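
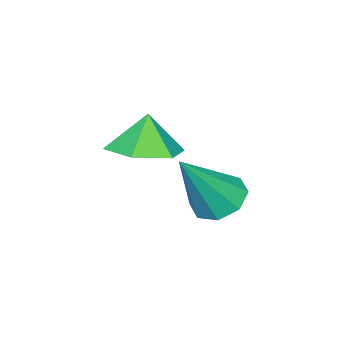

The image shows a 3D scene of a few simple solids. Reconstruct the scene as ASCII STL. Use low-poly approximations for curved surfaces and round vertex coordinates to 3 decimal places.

solid 
facet normal 0.272 0.080 -0.959
outer loop
vertex 0.324 -2.092 -0.185
vertex -0.572 -2.376 -0.463
vertex -0.379 -1.425 -0.329
endloop
endfacet
facet normal 0.339 0.526 0.780
outer loop
vertex 0.324 -2.092 -0.185
vertex -0.379 -1.425 -0.329
vertex -0.868 -2.464 0.583
endloop
endfacet
facet normal 0.271 0.080 -0.959
outer loop
vertex -0.379 -1.425 -0.329
vertex -0.572 -2.376 -0.463
vertex -1.275 -1.709 -0.606
endloop
endfacet
facet normal -0.404 0.703 0.585
outer loop
vertex -0.379 -1.425 -0.329
vertex -1.275 -1.709 -0.606
vertex -0.868 -2.464 0.583
endloop
endfacet
facet normal 0.271 0.080 -0.959
outer loop
vertex -1.275 -1.709 -0.606
vertex -0.572 -2.376 -0.463
vertex -1.468 -2.661 -0.74
endloop
endfacet
facet normal -0.910 0.129 0.394
outer loop
vertex -1.275 -1.709 -0.606
vertex -1.468 -2.661 -0.74
vertex -0.868 -2.464 0.583
endloop
endfacet
facet normal 0.271 0.080 -0.959
outer loop
vertex -1.468 -2.661 -0.74
vertex -0.572 -2.376 -0.463
vertex -0.765 -3.328 -0.597
endloop
endfacet
facet normal -0.673 -0.624 0.398
outer loop
vertex -1.468 -2.661 -0.74
vertex -0.765 -3.328 -0.597
vertex -0.868 -2.464 0.583
endloop
endfacet
facet normal 0.272 0.080 -0.959
outer loop
vertex -0.765 -3.328 -0.597
vertex -0.572 -2.376 -0.463
vertex 0.131 -3.044 -0.319
endloop
endfacet
facet normal 0.070 -0.802 0.593
outer loop
vertex -0.765 -3.328 -0.597
vertex 0.131 -3.044 -0.319
vertex -0.868 -2.464 0.583
endloop
endfacet
facet normal 0.272 0.080 -0.959
outer loop
vertex 0.131 -3.044 -0.319
vertex -0.572 -2.376 -0.463
vertex 0.324 -2.092 -0.185
endloop
endfacet
facet normal 0.577 -0.227 0.785
outer loop
vertex 0.131 -3.044 -0.319
vertex 0.324 -2.092 -0.185
vertex -0.868 -2.464 0.583
endloop
endfacet
facet normal -0.534 0.193 -0.823
outer loop
vertex -2.015 -1.227 -3.288
vertex -2.646 -1.625 -2.972
vertex -2.388 -0.857 -2.959
endloop
endfacet
facet normal 0.738 0.670 0.083
outer loop
vertex -2.015 -1.227 -3.288
vertex -2.388 -0.857 -2.959
vertex -1.514 -2.035 -1.228
endloop
endfacet
facet normal -0.534 0.193 -0.823
outer loop
vertex -2.388 -0.857 -2.959
vertex -2.646 -1.625 -2.972
vertex -2.912 -0.937 -2.638
endloop
endfacet
facet normal 0.172 0.853 0.493
outer loop
vertex -2.388 -0.857 -2.959
vertex -2.912 -0.937 -2.638
vertex -1.514 -2.035 -1.228
endloop
endfacet
facet normal -0.534 0.193 -0.823
outer loop
vertex -2.912 -0.937 -2.638
vertex -2.646 -1.625 -2.972
vertex -3.28 -1.419 -2.512
endloop
endfacet
facet normal -0.389 0.499 0.774
outer loop
vertex -2.912 -0.937 -2.638
vertex -3.28 -1.419 -2.512
vertex -1.514 -2.035 -1.228
endloop
endfacet
facet normal -0.534 0.194 -0.823
outer loop
vertex -3.28 -1.419 -2.512
vertex -2.646 -1.625 -2.972
vertex -3.277 -2.022 -2.656
endloop
endfacet
facet normal -0.619 -0.185 0.763
outer loop
vertex -3.28 -1.419 -2.512
vertex -3.277 -2.022 -2.656
vertex -1.514 -2.035 -1.228
endloop
endfacet
facet normal -0.534 0.194 -0.823
outer loop
vertex -3.277 -2.022 -2.656
vertex -2.646 -1.625 -2.972
vertex -2.904 -2.392 -2.985
endloop
endfacet
facet normal -0.382 -0.799 0.465
outer loop
vertex -3.277 -2.022 -2.656
vertex -2.904 -2.392 -2.985
vertex -1.514 -2.035 -1.228
endloop
endfacet
facet normal -0.535 0.194 -0.823
outer loop
vertex -2.904 -2.392 -2.985
vertex -2.646 -1.625 -2.972
vertex -2.38 -2.313 -3.307
endloop
endfacet
facet normal 0.182 -0.982 0.055
outer loop
vertex -2.904 -2.392 -2.985
vertex -2.38 -2.313 -3.307
vertex -1.514 -2.035 -1.228
endloop
endfacet
facet normal -0.534 0.194 -0.823
outer loop
vertex -2.38 -2.313 -3.307
vertex -2.646 -1.625 -2.972
vertex -2.012 -1.83 -3.432
endloop
endfacet
facet normal 0.746 -0.627 -0.227
outer loop
vertex -2.38 -2.313 -3.307
vertex -2.012 -1.83 -3.432
vertex -1.514 -2.035 -1.228
endloop
endfacet
facet normal -0.534 0.194 -0.823
outer loop
vertex -2.012 -1.83 -3.432
vertex -2.646 -1.625 -2.972
vertex -2.015 -1.227 -3.288
endloop
endfacet
facet normal 0.975 0.056 -0.215
outer loop
vertex -2.012 -1.83 -3.432
vertex -2.015 -1.227 -3.288
vertex -1.514 -2.035 -1.228
endloop
endfacet

endsolid


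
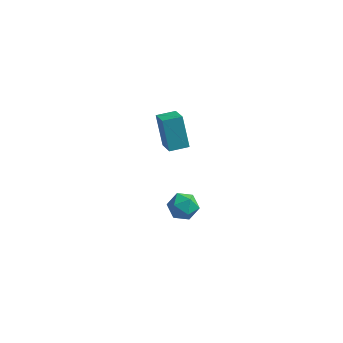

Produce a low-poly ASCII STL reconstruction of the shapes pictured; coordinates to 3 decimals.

solid 
facet normal -0.189 -0.092 0.978
outer loop
vertex 1.837 -1.303 -3.013
vertex 1.915 -2.222 -3.084
vertex 2.66 -1.708 -2.892
endloop
endfacet
facet normal 0.136 0.527 0.839
outer loop
vertex 1.837 -1.303 -3.013
vertex 2.66 -1.708 -2.892
vertex 2.598 -0.922 -3.376
endloop
endfacet
facet normal -0.267 0.889 0.372
outer loop
vertex 1.837 -1.303 -3.013
vertex 2.598 -0.922 -3.376
vertex 1.815 -0.951 -3.869
endloop
endfacet
facet normal -0.841 0.492 0.224
outer loop
vertex 1.837 -1.303 -3.013
vertex 1.815 -0.951 -3.869
vertex 1.393 -1.754 -3.688
endloop
endfacet
facet normal -0.794 -0.114 0.598
outer loop
vertex 1.837 -1.303 -3.013
vertex 1.393 -1.754 -3.688
vertex 1.915 -2.222 -3.084
endloop
endfacet
facet normal 0.760 0.383 0.525
outer loop
vertex 2.598 -0.922 -3.376
vertex 2.66 -1.708 -2.892
vertex 3.147 -1.606 -3.672
endloop
endfacet
facet normal 0.234 -0.619 0.750
outer loop
vertex 2.66 -1.708 -2.892
vertex 1.915 -2.222 -3.084
vertex 2.725 -2.409 -3.491
endloop
endfacet
facet normal -0.743 -0.655 0.135
outer loop
vertex 1.915 -2.222 -3.084
vertex 1.393 -1.754 -3.688
vertex 1.942 -2.438 -3.984
endloop
endfacet
facet normal -0.821 0.325 -0.470
outer loop
vertex 1.393 -1.754 -3.688
vertex 1.815 -0.951 -3.869
vertex 1.88 -1.652 -4.468
endloop
endfacet
facet normal 0.108 0.967 -0.229
outer loop
vertex 1.815 -0.951 -3.869
vertex 2.598 -0.922 -3.376
vertex 2.625 -1.138 -4.276
endloop
endfacet
facet normal 0.841 -0.492 -0.224
outer loop
vertex 2.703 -2.057 -4.347
vertex 3.147 -1.606 -3.672
vertex 2.725 -2.409 -3.491
endloop
endfacet
facet normal 0.267 -0.889 -0.372
outer loop
vertex 2.703 -2.057 -4.347
vertex 2.725 -2.409 -3.491
vertex 1.942 -2.438 -3.984
endloop
endfacet
facet normal -0.136 -0.527 -0.839
outer loop
vertex 2.703 -2.057 -4.347
vertex 1.942 -2.438 -3.984
vertex 1.88 -1.652 -4.468
endloop
endfacet
facet normal 0.189 0.092 -0.978
outer loop
vertex 2.703 -2.057 -4.347
vertex 1.88 -1.652 -4.468
vertex 2.625 -1.138 -4.276
endloop
endfacet
facet normal 0.794 0.114 -0.598
outer loop
vertex 2.703 -2.057 -4.347
vertex 2.625 -1.138 -4.276
vertex 3.147 -1.606 -3.672
endloop
endfacet
facet normal 0.821 -0.325 0.470
outer loop
vertex 2.725 -2.409 -3.491
vertex 3.147 -1.606 -3.672
vertex 2.66 -1.708 -2.892
endloop
endfacet
facet normal -0.108 -0.967 0.229
outer loop
vertex 1.942 -2.438 -3.984
vertex 2.725 -2.409 -3.491
vertex 1.915 -2.222 -3.084
endloop
endfacet
facet normal -0.760 -0.383 -0.525
outer loop
vertex 1.88 -1.652 -4.468
vertex 1.942 -2.438 -3.984
vertex 1.393 -1.754 -3.688
endloop
endfacet
facet normal -0.234 0.619 -0.750
outer loop
vertex 2.625 -1.138 -4.276
vertex 1.88 -1.652 -4.468
vertex 1.815 -0.951 -3.869
endloop
endfacet
facet normal 0.743 0.655 -0.135
outer loop
vertex 3.147 -1.606 -3.672
vertex 2.625 -1.138 -4.276
vertex 2.598 -0.922 -3.376
endloop
endfacet
facet normal -0.438 0.729 -0.526
outer loop
vertex 0.646 -1.075 3.397
vertex 1.55 -0.504 3.436
vertex 1.227 -1.885 1.791
endloop
endfacet
facet normal -0.845 -0.534 -0.037
outer loop
vertex 1.87 -2.956 2.564
vertex 0.646 -1.075 3.397
vertex 1.227 -1.885 1.791
endloop
endfacet
facet normal -0.439 0.729 -0.526
outer loop
vertex 1.227 -1.885 1.791
vertex 1.55 -0.504 3.436
vertex 2.131 -1.313 1.83
endloop
endfacet
facet normal 0.308 -0.428 -0.850
outer loop
vertex 2.131 -1.313 1.83
vertex 1.87 -2.956 2.564
vertex 1.227 -1.885 1.791
endloop
endfacet
facet normal -0.307 0.429 0.850
outer loop
vertex 0.646 -1.075 3.397
vertex 2.193 -1.575 4.209
vertex 1.55 -0.504 3.436
endloop
endfacet
facet normal -0.845 -0.533 -0.037
outer loop
vertex 1.289 -2.147 4.17
vertex 0.646 -1.075 3.397
vertex 1.87 -2.956 2.564
endloop
endfacet
facet normal -0.308 0.428 0.850
outer loop
vertex 1.289 -2.147 4.17
vertex 2.193 -1.575 4.209
vertex 0.646 -1.075 3.397
endloop
endfacet
facet normal 0.845 0.534 0.037
outer loop
vertex 1.55 -0.504 3.436
vertex 2.193 -1.575 4.209
vertex 2.131 -1.313 1.83
endloop
endfacet
facet normal 0.307 -0.428 -0.850
outer loop
vertex 2.774 -2.385 2.603
vertex 1.87 -2.956 2.564
vertex 2.131 -1.313 1.83
endloop
endfacet
facet normal 0.845 0.533 0.037
outer loop
vertex 2.131 -1.313 1.83
vertex 2.193 -1.575 4.209
vertex 2.774 -2.385 2.603
endloop
endfacet
facet normal 0.438 -0.729 0.526
outer loop
vertex 2.774 -2.385 2.603
vertex 1.289 -2.147 4.17
vertex 1.87 -2.956 2.564
endloop
endfacet
facet normal 0.438 -0.729 0.526
outer loop
vertex 2.193 -1.575 4.209
vertex 1.289 -2.147 4.17
vertex 2.774 -2.385 2.603
endloop
endfacet

endsolid


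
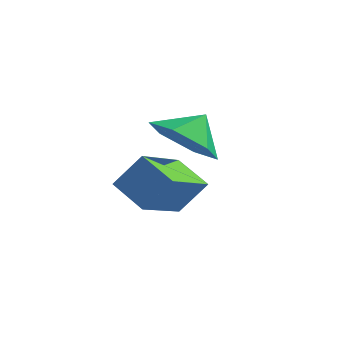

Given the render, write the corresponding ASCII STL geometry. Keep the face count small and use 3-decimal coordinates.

solid 
facet normal -0.526 -0.317 -0.789
outer loop
vertex -0.065 -2.155 -3.131
vertex 0.064 -0.297 -3.962
vertex 1.003 -2.488 -3.709
endloop
endfacet
facet normal -0.064 -0.911 0.407
outer loop
vertex 1.676 -2.083 -2.698
vertex -0.065 -2.155 -3.131
vertex 1.003 -2.488 -3.709
endloop
endfacet
facet normal -0.526 -0.317 -0.789
outer loop
vertex 1.003 -2.488 -3.709
vertex 0.064 -0.297 -3.962
vertex 1.132 -0.63 -4.54
endloop
endfacet
facet normal 0.848 -0.264 -0.459
outer loop
vertex 1.132 -0.63 -4.54
vertex 1.676 -2.083 -2.698
vertex 1.003 -2.488 -3.709
endloop
endfacet
facet normal -0.848 0.264 0.459
outer loop
vertex -0.065 -2.155 -3.131
vertex 0.737 0.108 -2.951
vertex 0.064 -0.297 -3.962
endloop
endfacet
facet normal -0.064 -0.911 0.407
outer loop
vertex 0.608 -1.75 -2.12
vertex -0.065 -2.155 -3.131
vertex 1.676 -2.083 -2.698
endloop
endfacet
facet normal -0.848 0.264 0.459
outer loop
vertex 0.608 -1.75 -2.12
vertex 0.737 0.108 -2.951
vertex -0.065 -2.155 -3.131
endloop
endfacet
facet normal 0.064 0.911 -0.407
outer loop
vertex 0.064 -0.297 -3.962
vertex 0.737 0.108 -2.951
vertex 1.132 -0.63 -4.54
endloop
endfacet
facet normal 0.848 -0.264 -0.459
outer loop
vertex 1.805 -0.225 -3.529
vertex 1.676 -2.083 -2.698
vertex 1.132 -0.63 -4.54
endloop
endfacet
facet normal 0.064 0.911 -0.407
outer loop
vertex 1.132 -0.63 -4.54
vertex 0.737 0.108 -2.951
vertex 1.805 -0.225 -3.529
endloop
endfacet
facet normal 0.526 0.317 0.789
outer loop
vertex 1.805 -0.225 -3.529
vertex 0.608 -1.75 -2.12
vertex 1.676 -2.083 -2.698
endloop
endfacet
facet normal 0.526 0.317 0.789
outer loop
vertex 0.737 0.108 -2.951
vertex 0.608 -1.75 -2.12
vertex 1.805 -0.225 -3.529
endloop
endfacet
facet normal -0.284 -0.651 -0.704
outer loop
vertex 3.234 -3.217 -0.807
vertex 2.299 -2.705 -0.903
vertex 3.133 -2.415 -1.508
endloop
endfacet
facet normal 0.905 0.338 0.256
outer loop
vertex 3.234 -3.217 -0.807
vertex 3.133 -2.415 -1.508
vertex 2.601 -2.015 -0.157
endloop
endfacet
facet normal -0.284 -0.651 -0.704
outer loop
vertex 3.133 -2.415 -1.508
vertex 2.299 -2.705 -0.903
vertex 2.198 -1.903 -1.604
endloop
endfacet
facet normal 0.485 0.872 -0.067
outer loop
vertex 3.133 -2.415 -1.508
vertex 2.198 -1.903 -1.604
vertex 2.601 -2.015 -0.157
endloop
endfacet
facet normal -0.285 -0.651 -0.704
outer loop
vertex 2.198 -1.903 -1.604
vertex 2.299 -2.705 -0.903
vertex 1.365 -2.193 -0.999
endloop
endfacet
facet normal -0.234 0.962 0.140
outer loop
vertex 2.198 -1.903 -1.604
vertex 1.365 -2.193 -0.999
vertex 2.601 -2.015 -0.157
endloop
endfacet
facet normal -0.285 -0.651 -0.704
outer loop
vertex 1.365 -2.193 -0.999
vertex 2.299 -2.705 -0.903
vertex 1.466 -2.995 -0.298
endloop
endfacet
facet normal -0.531 0.519 0.670
outer loop
vertex 1.365 -2.193 -0.999
vertex 1.466 -2.995 -0.298
vertex 2.601 -2.015 -0.157
endloop
endfacet
facet normal -0.284 -0.651 -0.704
outer loop
vertex 1.466 -2.995 -0.298
vertex 2.299 -2.705 -0.903
vertex 2.401 -3.507 -0.202
endloop
endfacet
facet normal -0.110 -0.015 0.994
outer loop
vertex 1.466 -2.995 -0.298
vertex 2.401 -3.507 -0.202
vertex 2.601 -2.015 -0.157
endloop
endfacet
facet normal -0.284 -0.651 -0.704
outer loop
vertex 2.401 -3.507 -0.202
vertex 2.299 -2.705 -0.903
vertex 3.234 -3.217 -0.807
endloop
endfacet
facet normal 0.608 -0.105 0.787
outer loop
vertex 2.401 -3.507 -0.202
vertex 3.234 -3.217 -0.807
vertex 2.601 -2.015 -0.157
endloop
endfacet

endsolid


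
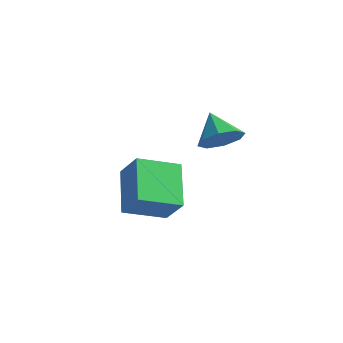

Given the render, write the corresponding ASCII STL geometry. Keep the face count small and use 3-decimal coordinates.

solid 
facet normal -0.569 0.597 0.565
outer loop
vertex -3.839 -2.438 -2.065
vertex -2.881 -0.942 -2.682
vertex -4.833 -2.281 -3.231
endloop
endfacet
facet normal -0.510 -0.795 0.328
outer loop
vertex -3.599 -3.578 -4.458
vertex -3.839 -2.438 -2.065
vertex -4.833 -2.281 -3.231
endloop
endfacet
facet normal -0.569 0.597 0.565
outer loop
vertex -4.833 -2.281 -3.231
vertex -2.881 -0.942 -2.682
vertex -3.875 -0.786 -3.847
endloop
endfacet
facet normal -0.646 0.102 -0.757
outer loop
vertex -3.875 -0.786 -3.847
vertex -3.599 -3.578 -4.458
vertex -4.833 -2.281 -3.231
endloop
endfacet
facet normal 0.646 -0.101 0.757
outer loop
vertex -3.839 -2.438 -2.065
vertex -1.647 -2.239 -3.909
vertex -2.881 -0.942 -2.682
endloop
endfacet
facet normal -0.509 -0.796 0.328
outer loop
vertex -2.605 -3.734 -3.293
vertex -3.839 -2.438 -2.065
vertex -3.599 -3.578 -4.458
endloop
endfacet
facet normal 0.646 -0.102 0.757
outer loop
vertex -2.605 -3.734 -3.293
vertex -1.647 -2.239 -3.909
vertex -3.839 -2.438 -2.065
endloop
endfacet
facet normal 0.510 0.795 -0.328
outer loop
vertex -2.881 -0.942 -2.682
vertex -1.647 -2.239 -3.909
vertex -3.875 -0.786 -3.847
endloop
endfacet
facet normal -0.646 0.102 -0.757
outer loop
vertex -2.641 -2.082 -5.075
vertex -3.599 -3.578 -4.458
vertex -3.875 -0.786 -3.847
endloop
endfacet
facet normal 0.510 0.796 -0.327
outer loop
vertex -3.875 -0.786 -3.847
vertex -1.647 -2.239 -3.909
vertex -2.641 -2.082 -5.075
endloop
endfacet
facet normal 0.569 -0.597 -0.565
outer loop
vertex -2.641 -2.082 -5.075
vertex -2.605 -3.734 -3.293
vertex -3.599 -3.578 -4.458
endloop
endfacet
facet normal 0.569 -0.597 -0.565
outer loop
vertex -1.647 -2.239 -3.909
vertex -2.605 -3.734 -3.293
vertex -2.641 -2.082 -5.075
endloop
endfacet
facet normal 0.693 -0.346 -0.633
outer loop
vertex 0.832 -2.203 0.987
vertex 0.195 -2.271 0.327
vertex 0.776 -1.614 0.604
endloop
endfacet
facet normal 0.253 0.544 0.800
outer loop
vertex 0.832 -2.203 0.987
vertex 0.776 -1.614 0.604
vertex -0.775 -1.789 1.213
endloop
endfacet
facet normal 0.692 -0.345 -0.634
outer loop
vertex 0.776 -1.614 0.604
vertex 0.195 -2.271 0.327
vertex 0.379 -1.411 0.06
endloop
endfacet
facet normal 0.025 0.942 0.334
outer loop
vertex 0.776 -1.614 0.604
vertex 0.379 -1.411 0.06
vertex -0.775 -1.789 1.213
endloop
endfacet
facet normal 0.693 -0.345 -0.633
outer loop
vertex 0.379 -1.411 0.06
vertex 0.195 -2.271 0.327
vertex -0.125 -1.711 -0.329
endloop
endfacet
facet normal -0.428 0.894 -0.135
outer loop
vertex 0.379 -1.411 0.06
vertex -0.125 -1.711 -0.329
vertex -0.775 -1.789 1.213
endloop
endfacet
facet normal 0.693 -0.345 -0.633
outer loop
vertex -0.125 -1.711 -0.329
vertex 0.195 -2.271 0.327
vertex -0.442 -2.34 -0.333
endloop
endfacet
facet normal -0.841 0.426 -0.333
outer loop
vertex -0.125 -1.711 -0.329
vertex -0.442 -2.34 -0.333
vertex -0.775 -1.789 1.213
endloop
endfacet
facet normal 0.693 -0.345 -0.633
outer loop
vertex -0.442 -2.34 -0.333
vertex 0.195 -2.271 0.327
vertex -0.386 -2.929 0.049
endloop
endfacet
facet normal -0.972 -0.185 -0.143
outer loop
vertex -0.442 -2.34 -0.333
vertex -0.386 -2.929 0.049
vertex -0.775 -1.789 1.213
endloop
endfacet
facet normal 0.693 -0.344 -0.633
outer loop
vertex -0.386 -2.929 0.049
vertex 0.195 -2.271 0.327
vertex 0.011 -3.132 0.594
endloop
endfacet
facet normal -0.744 -0.585 0.324
outer loop
vertex -0.386 -2.929 0.049
vertex 0.011 -3.132 0.594
vertex -0.775 -1.789 1.213
endloop
endfacet
facet normal 0.693 -0.345 -0.634
outer loop
vertex 0.011 -3.132 0.594
vertex 0.195 -2.271 0.327
vertex 0.515 -2.832 0.982
endloop
endfacet
facet normal -0.291 -0.536 0.793
outer loop
vertex 0.011 -3.132 0.594
vertex 0.515 -2.832 0.982
vertex -0.775 -1.789 1.213
endloop
endfacet
facet normal 0.693 -0.344 -0.633
outer loop
vertex 0.515 -2.832 0.982
vertex 0.195 -2.271 0.327
vertex 0.832 -2.203 0.987
endloop
endfacet
facet normal 0.121 -0.069 0.990
outer loop
vertex 0.515 -2.832 0.982
vertex 0.832 -2.203 0.987
vertex -0.775 -1.789 1.213
endloop
endfacet

endsolid


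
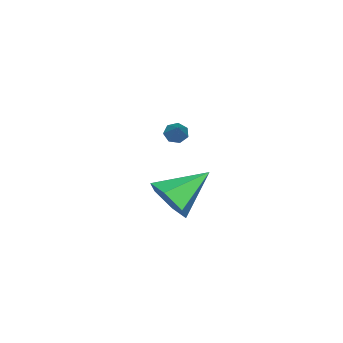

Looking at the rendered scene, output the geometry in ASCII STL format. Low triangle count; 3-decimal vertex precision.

solid 
facet normal -0.627 -0.411 -0.662
outer loop
vertex -1.522 -3.646 2.79
vertex -1.741 -3.945 3.183
vertex -1.885 -3.453 3.014
endloop
endfacet
facet normal 0.274 0.902 -0.334
outer loop
vertex -1.522 -3.646 2.79
vertex -1.885 -3.453 3.014
vertex -0.839 -3.355 4.137
endloop
endfacet
facet normal -0.626 -0.411 -0.663
outer loop
vertex -1.885 -3.453 3.014
vertex -1.741 -3.945 3.183
vertex -2.14 -3.631 3.365
endloop
endfacet
facet normal -0.329 0.917 0.226
outer loop
vertex -1.885 -3.453 3.014
vertex -2.14 -3.631 3.365
vertex -0.839 -3.355 4.137
endloop
endfacet
facet normal -0.625 -0.410 -0.664
outer loop
vertex -2.14 -3.631 3.365
vertex -1.741 -3.945 3.183
vertex -2.094 -4.046 3.578
endloop
endfacet
facet normal -0.532 0.339 0.776
outer loop
vertex -2.14 -3.631 3.365
vertex -2.094 -4.046 3.578
vertex -0.839 -3.355 4.137
endloop
endfacet
facet normal -0.625 -0.411 -0.664
outer loop
vertex -2.094 -4.046 3.578
vertex -1.741 -3.945 3.183
vertex -1.782 -4.385 3.494
endloop
endfacet
facet normal -0.185 -0.393 0.901
outer loop
vertex -2.094 -4.046 3.578
vertex -1.782 -4.385 3.494
vertex -0.839 -3.355 4.137
endloop
endfacet
facet normal -0.626 -0.410 -0.663
outer loop
vertex -1.782 -4.385 3.494
vertex -1.741 -3.945 3.183
vertex -1.439 -4.393 3.175
endloop
endfacet
facet normal 0.454 -0.732 0.507
outer loop
vertex -1.782 -4.385 3.494
vertex -1.439 -4.393 3.175
vertex -0.839 -3.355 4.137
endloop
endfacet
facet normal -0.626 -0.410 -0.663
outer loop
vertex -1.439 -4.393 3.175
vertex -1.741 -3.945 3.183
vertex -1.323 -4.064 2.862
endloop
endfacet
facet normal 0.901 -0.420 -0.108
outer loop
vertex -1.439 -4.393 3.175
vertex -1.323 -4.064 2.862
vertex -0.839 -3.355 4.137
endloop
endfacet
facet normal -0.626 -0.412 -0.662
outer loop
vertex -1.323 -4.064 2.862
vertex -1.741 -3.945 3.183
vertex -1.522 -3.646 2.79
endloop
endfacet
facet normal 0.820 0.307 -0.482
outer loop
vertex -1.323 -4.064 2.862
vertex -1.522 -3.646 2.79
vertex -0.839 -3.355 4.137
endloop
endfacet
facet normal 0.763 -0.437 -0.476
outer loop
vertex 4.497 -1.012 3.965
vertex 3.861 -1.19 3.11
vertex 4.429 -0.274 3.179
endloop
endfacet
facet normal 0.278 0.712 0.645
outer loop
vertex 4.497 -1.012 3.965
vertex 4.429 -0.274 3.179
vertex 2.259 -0.27 4.11
endloop
endfacet
facet normal 0.763 -0.437 -0.476
outer loop
vertex 4.429 -0.274 3.179
vertex 3.861 -1.19 3.11
vertex 3.793 -0.452 2.324
endloop
endfacet
facet normal -0.065 0.986 -0.157
outer loop
vertex 4.429 -0.274 3.179
vertex 3.793 -0.452 2.324
vertex 2.259 -0.27 4.11
endloop
endfacet
facet normal 0.763 -0.437 -0.476
outer loop
vertex 3.793 -0.452 2.324
vertex 3.861 -1.19 3.11
vertex 3.225 -1.368 2.255
endloop
endfacet
facet normal -0.654 0.451 -0.607
outer loop
vertex 3.793 -0.452 2.324
vertex 3.225 -1.368 2.255
vertex 2.259 -0.27 4.11
endloop
endfacet
facet normal 0.762 -0.438 -0.476
outer loop
vertex 3.225 -1.368 2.255
vertex 3.861 -1.19 3.11
vertex 3.292 -2.105 3.041
endloop
endfacet
facet normal -0.898 -0.356 -0.257
outer loop
vertex 3.225 -1.368 2.255
vertex 3.292 -2.105 3.041
vertex 2.259 -0.27 4.11
endloop
endfacet
facet normal 0.762 -0.438 -0.476
outer loop
vertex 3.292 -2.105 3.041
vertex 3.861 -1.19 3.11
vertex 3.928 -1.927 3.896
endloop
endfacet
facet normal -0.555 -0.629 0.544
outer loop
vertex 3.292 -2.105 3.041
vertex 3.928 -1.927 3.896
vertex 2.259 -0.27 4.11
endloop
endfacet
facet normal 0.762 -0.438 -0.476
outer loop
vertex 3.928 -1.927 3.896
vertex 3.861 -1.19 3.11
vertex 4.497 -1.012 3.965
endloop
endfacet
facet normal 0.033 -0.095 0.995
outer loop
vertex 3.928 -1.927 3.896
vertex 4.497 -1.012 3.965
vertex 2.259 -0.27 4.11
endloop
endfacet

endsolid


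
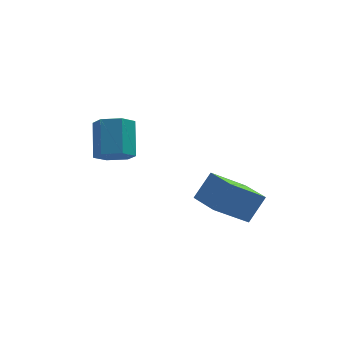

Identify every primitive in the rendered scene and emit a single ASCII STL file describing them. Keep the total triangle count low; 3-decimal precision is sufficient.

solid 
facet normal -0.101 -0.730 -0.676
outer loop
vertex -3.109 1.706 -1.134
vertex -3.758 1.285 -0.582
vertex -4.028 1.923 -1.231
endloop
endfacet
facet normal 0.229 0.644 -0.730
outer loop
vertex -3.109 1.706 -1.134
vertex -4.028 1.923 -1.231
vertex -2.914 3.115 0.17
endloop
endfacet
facet normal 0.230 0.643 -0.730
outer loop
vertex -2.914 3.115 0.17
vertex -4.028 1.923 -1.231
vertex -3.833 3.333 0.072
endloop
endfacet
facet normal 0.101 0.731 0.675
outer loop
vertex -2.914 3.115 0.17
vertex -3.833 3.333 0.072
vertex -3.562 2.695 0.722
endloop
endfacet
facet normal -0.102 -0.730 -0.675
outer loop
vertex -4.028 1.923 -1.231
vertex -3.758 1.285 -0.582
vertex -4.677 1.503 -0.679
endloop
endfacet
facet normal -0.723 0.520 -0.455
outer loop
vertex -4.028 1.923 -1.231
vertex -4.677 1.503 -0.679
vertex -3.833 3.333 0.072
endloop
endfacet
facet normal -0.723 0.520 -0.455
outer loop
vertex -3.833 3.333 0.072
vertex -4.677 1.503 -0.679
vertex -4.482 2.913 0.624
endloop
endfacet
facet normal 0.101 0.731 0.675
outer loop
vertex -3.833 3.333 0.072
vertex -4.482 2.913 0.624
vertex -3.562 2.695 0.722
endloop
endfacet
facet normal -0.102 -0.730 -0.675
outer loop
vertex -4.677 1.503 -0.679
vertex -3.758 1.285 -0.582
vertex -4.406 0.865 -0.03
endloop
endfacet
facet normal -0.953 -0.124 0.276
outer loop
vertex -4.677 1.503 -0.679
vertex -4.406 0.865 -0.03
vertex -4.482 2.913 0.624
endloop
endfacet
facet normal -0.953 -0.124 0.276
outer loop
vertex -4.482 2.913 0.624
vertex -4.406 0.865 -0.03
vertex -4.211 2.274 1.274
endloop
endfacet
facet normal 0.101 0.730 0.676
outer loop
vertex -4.482 2.913 0.624
vertex -4.211 2.274 1.274
vertex -3.562 2.695 0.722
endloop
endfacet
facet normal -0.101 -0.731 -0.675
outer loop
vertex -4.406 0.865 -0.03
vertex -3.758 1.285 -0.582
vertex -3.487 0.647 0.068
endloop
endfacet
facet normal -0.230 -0.644 0.730
outer loop
vertex -4.406 0.865 -0.03
vertex -3.487 0.647 0.068
vertex -4.211 2.274 1.274
endloop
endfacet
facet normal -0.229 -0.643 0.730
outer loop
vertex -4.211 2.274 1.274
vertex -3.487 0.647 0.068
vertex -3.292 2.057 1.371
endloop
endfacet
facet normal 0.101 0.730 0.676
outer loop
vertex -4.211 2.274 1.274
vertex -3.292 2.057 1.371
vertex -3.562 2.695 0.722
endloop
endfacet
facet normal -0.101 -0.731 -0.675
outer loop
vertex -3.487 0.647 0.068
vertex -3.758 1.285 -0.582
vertex -2.838 1.067 -0.484
endloop
endfacet
facet normal 0.723 -0.520 0.455
outer loop
vertex -3.487 0.647 0.068
vertex -2.838 1.067 -0.484
vertex -3.292 2.057 1.371
endloop
endfacet
facet normal 0.723 -0.520 0.455
outer loop
vertex -3.292 2.057 1.371
vertex -2.838 1.067 -0.484
vertex -2.643 2.477 0.819
endloop
endfacet
facet normal 0.102 0.730 0.675
outer loop
vertex -3.292 2.057 1.371
vertex -2.643 2.477 0.819
vertex -3.562 2.695 0.722
endloop
endfacet
facet normal -0.101 -0.730 -0.676
outer loop
vertex -2.838 1.067 -0.484
vertex -3.758 1.285 -0.582
vertex -3.109 1.706 -1.134
endloop
endfacet
facet normal 0.953 0.123 -0.276
outer loop
vertex -2.838 1.067 -0.484
vertex -3.109 1.706 -1.134
vertex -2.643 2.477 0.819
endloop
endfacet
facet normal 0.953 0.124 -0.276
outer loop
vertex -2.643 2.477 0.819
vertex -3.109 1.706 -1.134
vertex -2.914 3.115 0.17
endloop
endfacet
facet normal 0.102 0.730 0.675
outer loop
vertex -2.643 2.477 0.819
vertex -2.914 3.115 0.17
vertex -3.562 2.695 0.722
endloop
endfacet
facet normal -0.747 -0.202 0.633
outer loop
vertex 0.466 -3.423 0.514
vertex -0.103 -2.009 0.294
vertex -0.358 -3.93 -0.62
endloop
endfacet
facet normal 0.369 -0.918 0.142
outer loop
vertex 1.263 -3.491 -1.994
vertex 0.466 -3.423 0.514
vertex -0.358 -3.93 -0.62
endloop
endfacet
facet normal -0.747 -0.202 0.633
outer loop
vertex -0.358 -3.93 -0.62
vertex -0.103 -2.009 0.294
vertex -0.927 -2.515 -0.839
endloop
endfacet
facet normal -0.553 -0.340 -0.761
outer loop
vertex -0.927 -2.515 -0.839
vertex 1.263 -3.491 -1.994
vertex -0.358 -3.93 -0.62
endloop
endfacet
facet normal 0.553 0.341 0.761
outer loop
vertex 0.466 -3.423 0.514
vertex 1.518 -1.57 -1.08
vertex -0.103 -2.009 0.294
endloop
endfacet
facet normal 0.369 -0.919 0.142
outer loop
vertex 2.087 -2.985 -0.861
vertex 0.466 -3.423 0.514
vertex 1.263 -3.491 -1.994
endloop
endfacet
facet normal 0.553 0.340 0.760
outer loop
vertex 2.087 -2.985 -0.861
vertex 1.518 -1.57 -1.08
vertex 0.466 -3.423 0.514
endloop
endfacet
facet normal -0.369 0.919 -0.142
outer loop
vertex -0.103 -2.009 0.294
vertex 1.518 -1.57 -1.08
vertex -0.927 -2.515 -0.839
endloop
endfacet
facet normal -0.553 -0.341 -0.760
outer loop
vertex 0.694 -2.077 -2.214
vertex 1.263 -3.491 -1.994
vertex -0.927 -2.515 -0.839
endloop
endfacet
facet normal -0.369 0.918 -0.142
outer loop
vertex -0.927 -2.515 -0.839
vertex 1.518 -1.57 -1.08
vertex 0.694 -2.077 -2.214
endloop
endfacet
facet normal 0.747 0.202 -0.633
outer loop
vertex 0.694 -2.077 -2.214
vertex 2.087 -2.985 -0.861
vertex 1.263 -3.491 -1.994
endloop
endfacet
facet normal 0.747 0.202 -0.633
outer loop
vertex 1.518 -1.57 -1.08
vertex 2.087 -2.985 -0.861
vertex 0.694 -2.077 -2.214
endloop
endfacet

endsolid


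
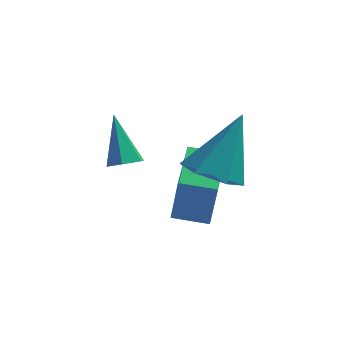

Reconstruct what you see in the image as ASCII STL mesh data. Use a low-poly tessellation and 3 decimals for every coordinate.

solid 
facet normal 0.291 -0.524 -0.801
outer loop
vertex -1.667 0.816 -0.33
vertex -2.118 0.503 -0.289
vertex -2.128 0.961 -0.592
endloop
endfacet
facet normal 0.363 0.923 -0.129
outer loop
vertex -1.667 0.816 -0.33
vertex -2.128 0.961 -0.592
vertex -2.602 1.377 1.049
endloop
endfacet
facet normal 0.289 -0.524 -0.801
outer loop
vertex -2.128 0.961 -0.592
vertex -2.118 0.503 -0.289
vertex -2.579 0.649 -0.551
endloop
endfacet
facet normal -0.554 0.755 -0.351
outer loop
vertex -2.128 0.961 -0.592
vertex -2.579 0.649 -0.551
vertex -2.602 1.377 1.049
endloop
endfacet
facet normal 0.290 -0.522 -0.802
outer loop
vertex -2.579 0.649 -0.551
vertex -2.118 0.503 -0.289
vertex -2.568 0.19 -0.248
endloop
endfacet
facet normal -1.000 -0.026 -0.003
outer loop
vertex -2.579 0.649 -0.551
vertex -2.568 0.19 -0.248
vertex -2.602 1.377 1.049
endloop
endfacet
facet normal 0.291 -0.523 -0.801
outer loop
vertex -2.568 0.19 -0.248
vertex -2.118 0.503 -0.289
vertex -2.107 0.044 0.015
endloop
endfacet
facet normal -0.525 -0.635 0.567
outer loop
vertex -2.568 0.19 -0.248
vertex -2.107 0.044 0.015
vertex -2.602 1.377 1.049
endloop
endfacet
facet normal 0.289 -0.524 -0.801
outer loop
vertex -2.107 0.044 0.015
vertex -2.118 0.503 -0.289
vertex -1.657 0.357 -0.027
endloop
endfacet
facet normal 0.398 -0.466 0.791
outer loop
vertex -2.107 0.044 0.015
vertex -1.657 0.357 -0.027
vertex -2.602 1.377 1.049
endloop
endfacet
facet normal 0.290 -0.523 -0.802
outer loop
vertex -1.657 0.357 -0.027
vertex -2.118 0.503 -0.289
vertex -1.667 0.816 -0.33
endloop
endfacet
facet normal 0.841 0.311 0.443
outer loop
vertex -1.657 0.357 -0.027
vertex -1.667 0.816 -0.33
vertex -2.602 1.377 1.049
endloop
endfacet
facet normal -0.989 -0.037 0.142
outer loop
vertex -0.518 -0.347 -0.263
vertex -0.531 1.26 0.062
vertex -0.778 0.0 -1.99
endloop
endfacet
facet normal 0.008 -0.980 -0.198
outer loop
vertex 0.291 0.04 -2.142
vertex -0.518 -0.347 -0.263
vertex -0.778 0.0 -1.99
endloop
endfacet
facet normal -0.989 -0.037 0.142
outer loop
vertex -0.778 0.0 -1.99
vertex -0.531 1.26 0.062
vertex -0.791 1.608 -1.664
endloop
endfacet
facet normal -0.145 0.195 -0.970
outer loop
vertex -0.791 1.608 -1.664
vertex 0.291 0.04 -2.142
vertex -0.778 0.0 -1.99
endloop
endfacet
facet normal 0.145 -0.195 0.970
outer loop
vertex -0.518 -0.347 -0.263
vertex 0.538 1.3 -0.09
vertex -0.531 1.26 0.062
endloop
endfacet
facet normal 0.007 -0.980 -0.199
outer loop
vertex 0.551 -0.308 -0.416
vertex -0.518 -0.347 -0.263
vertex 0.291 0.04 -2.142
endloop
endfacet
facet normal 0.146 -0.195 0.970
outer loop
vertex 0.551 -0.308 -0.416
vertex 0.538 1.3 -0.09
vertex -0.518 -0.347 -0.263
endloop
endfacet
facet normal -0.008 0.980 0.199
outer loop
vertex -0.531 1.26 0.062
vertex 0.538 1.3 -0.09
vertex -0.791 1.608 -1.664
endloop
endfacet
facet normal -0.146 0.195 -0.970
outer loop
vertex 0.278 1.647 -1.817
vertex 0.291 0.04 -2.142
vertex -0.791 1.608 -1.664
endloop
endfacet
facet normal -0.007 0.980 0.198
outer loop
vertex -0.791 1.608 -1.664
vertex 0.538 1.3 -0.09
vertex 0.278 1.647 -1.817
endloop
endfacet
facet normal 0.989 0.037 -0.142
outer loop
vertex 0.278 1.647 -1.817
vertex 0.551 -0.308 -0.416
vertex 0.291 0.04 -2.142
endloop
endfacet
facet normal 0.989 0.037 -0.142
outer loop
vertex 0.538 1.3 -0.09
vertex 0.551 -0.308 -0.416
vertex 0.278 1.647 -1.817
endloop
endfacet
facet normal -0.305 -0.467 -0.830
outer loop
vertex 0.968 -1.571 0.804
vertex 0.467 -0.845 0.58
vertex 1.33 -0.907 0.298
endloop
endfacet
facet normal 0.917 -0.306 0.255
outer loop
vertex 0.968 -1.571 0.804
vertex 1.33 -0.907 0.298
vertex 1.113 0.145 2.34
endloop
endfacet
facet normal -0.305 -0.467 -0.830
outer loop
vertex 1.33 -0.907 0.298
vertex 0.467 -0.845 0.58
vertex 0.829 -0.181 0.074
endloop
endfacet
facet normal 0.835 0.521 -0.180
outer loop
vertex 1.33 -0.907 0.298
vertex 0.829 -0.181 0.074
vertex 1.113 0.145 2.34
endloop
endfacet
facet normal -0.305 -0.467 -0.830
outer loop
vertex 0.829 -0.181 0.074
vertex 0.467 -0.845 0.58
vertex -0.034 -0.119 0.356
endloop
endfacet
facet normal 0.024 0.989 -0.145
outer loop
vertex 0.829 -0.181 0.074
vertex -0.034 -0.119 0.356
vertex 1.113 0.145 2.34
endloop
endfacet
facet normal -0.305 -0.467 -0.830
outer loop
vertex -0.034 -0.119 0.356
vertex 0.467 -0.845 0.58
vertex -0.396 -0.783 0.862
endloop
endfacet
facet normal -0.705 0.631 0.324
outer loop
vertex -0.034 -0.119 0.356
vertex -0.396 -0.783 0.862
vertex 1.113 0.145 2.34
endloop
endfacet
facet normal -0.305 -0.467 -0.830
outer loop
vertex -0.396 -0.783 0.862
vertex 0.467 -0.845 0.58
vertex 0.105 -1.509 1.086
endloop
endfacet
facet normal -0.622 -0.196 0.758
outer loop
vertex -0.396 -0.783 0.862
vertex 0.105 -1.509 1.086
vertex 1.113 0.145 2.34
endloop
endfacet
facet normal -0.305 -0.467 -0.830
outer loop
vertex 0.105 -1.509 1.086
vertex 0.467 -0.845 0.58
vertex 0.968 -1.571 0.804
endloop
endfacet
facet normal 0.189 -0.664 0.724
outer loop
vertex 0.105 -1.509 1.086
vertex 0.968 -1.571 0.804
vertex 1.113 0.145 2.34
endloop
endfacet

endsolid


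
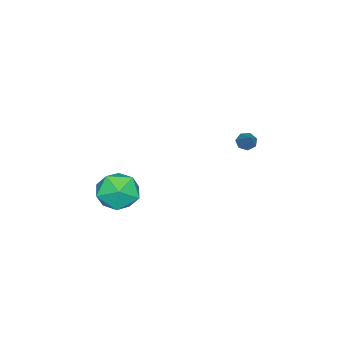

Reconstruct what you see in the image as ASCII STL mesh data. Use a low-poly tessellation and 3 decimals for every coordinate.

solid 
facet normal -0.634 -0.419 -0.651
outer loop
vertex -3.092 0.881 2.308
vertex -3.369 0.663 2.718
vertex -3.441 1.142 2.48
endloop
endfacet
facet normal 0.370 0.803 -0.467
outer loop
vertex -3.092 0.881 2.308
vertex -3.441 1.142 2.48
vertex -2.251 1.397 3.862
endloop
endfacet
facet normal -0.635 -0.418 -0.650
outer loop
vertex -3.441 1.142 2.48
vertex -3.369 0.663 2.718
vertex -3.735 1.043 2.831
endloop
endfacet
facet normal -0.265 0.963 0.050
outer loop
vertex -3.441 1.142 2.48
vertex -3.735 1.043 2.831
vertex -2.251 1.397 3.862
endloop
endfacet
facet normal -0.635 -0.419 -0.649
outer loop
vertex -3.735 1.043 2.831
vertex -3.369 0.663 2.718
vertex -3.753 0.658 3.097
endloop
endfacet
facet normal -0.574 0.483 0.661
outer loop
vertex -3.735 1.043 2.831
vertex -3.753 0.658 3.097
vertex -2.251 1.397 3.862
endloop
endfacet
facet normal -0.636 -0.417 -0.650
outer loop
vertex -3.753 0.658 3.097
vertex -3.369 0.663 2.718
vertex -3.482 0.276 3.077
endloop
endfacet
facet normal -0.324 -0.277 0.904
outer loop
vertex -3.753 0.658 3.097
vertex -3.482 0.276 3.077
vertex -2.251 1.397 3.862
endloop
endfacet
facet normal -0.635 -0.418 -0.650
outer loop
vertex -3.482 0.276 3.077
vertex -3.369 0.663 2.718
vertex -3.126 0.186 2.787
endloop
endfacet
facet normal 0.298 -0.745 0.597
outer loop
vertex -3.482 0.276 3.077
vertex -3.126 0.186 2.787
vertex -2.251 1.397 3.862
endloop
endfacet
facet normal -0.635 -0.418 -0.650
outer loop
vertex -3.126 0.186 2.787
vertex -3.369 0.663 2.718
vertex -2.952 0.455 2.444
endloop
endfacet
facet normal 0.822 -0.569 -0.029
outer loop
vertex -3.126 0.186 2.787
vertex -2.952 0.455 2.444
vertex -2.251 1.397 3.862
endloop
endfacet
facet normal -0.635 -0.416 -0.651
outer loop
vertex -2.952 0.455 2.444
vertex -3.369 0.663 2.718
vertex -3.092 0.881 2.308
endloop
endfacet
facet normal 0.856 0.121 -0.503
outer loop
vertex -2.952 0.455 2.444
vertex -3.092 0.881 2.308
vertex -2.251 1.397 3.862
endloop
endfacet
facet normal -0.378 -0.125 0.918
outer loop
vertex 2.76 -2.122 2.863
vertex 2.25 -3.183 2.509
vertex 3.387 -3.174 2.978
endloop
endfacet
facet normal 0.234 0.242 0.942
outer loop
vertex 2.76 -2.122 2.863
vertex 3.387 -3.174 2.978
vertex 3.956 -2.16 2.576
endloop
endfacet
facet normal 0.156 0.827 0.541
outer loop
vertex 2.76 -2.122 2.863
vertex 3.956 -2.16 2.576
vertex 3.17 -1.542 1.858
endloop
endfacet
facet normal -0.504 0.821 0.268
outer loop
vertex 2.76 -2.122 2.863
vertex 3.17 -1.542 1.858
vertex 2.116 -2.175 1.817
endloop
endfacet
facet normal -0.833 0.233 0.501
outer loop
vertex 2.76 -2.122 2.863
vertex 2.116 -2.175 1.817
vertex 2.25 -3.183 2.509
endloop
endfacet
facet normal 0.745 -0.161 0.647
outer loop
vertex 3.956 -2.16 2.576
vertex 3.387 -3.174 2.978
vertex 4.184 -3.245 2.043
endloop
endfacet
facet normal -0.245 -0.755 0.609
outer loop
vertex 3.387 -3.174 2.978
vertex 2.25 -3.183 2.509
vertex 3.13 -3.878 2.002
endloop
endfacet
facet normal -0.982 -0.175 -0.064
outer loop
vertex 2.25 -3.183 2.509
vertex 2.116 -2.175 1.817
vertex 2.344 -3.26 1.284
endloop
endfacet
facet normal -0.449 0.777 -0.442
outer loop
vertex 2.116 -2.175 1.817
vertex 3.17 -1.542 1.858
vertex 2.913 -2.246 0.882
endloop
endfacet
facet normal 0.619 0.785 -0.002
outer loop
vertex 3.17 -1.542 1.858
vertex 3.956 -2.16 2.576
vertex 4.05 -2.237 1.351
endloop
endfacet
facet normal 0.504 -0.821 -0.268
outer loop
vertex 3.54 -3.298 0.997
vertex 4.184 -3.245 2.043
vertex 3.13 -3.878 2.002
endloop
endfacet
facet normal -0.156 -0.827 -0.541
outer loop
vertex 3.54 -3.298 0.997
vertex 3.13 -3.878 2.002
vertex 2.344 -3.26 1.284
endloop
endfacet
facet normal -0.234 -0.242 -0.942
outer loop
vertex 3.54 -3.298 0.997
vertex 2.344 -3.26 1.284
vertex 2.913 -2.246 0.882
endloop
endfacet
facet normal 0.378 0.125 -0.918
outer loop
vertex 3.54 -3.298 0.997
vertex 2.913 -2.246 0.882
vertex 4.05 -2.237 1.351
endloop
endfacet
facet normal 0.833 -0.233 -0.501
outer loop
vertex 3.54 -3.298 0.997
vertex 4.05 -2.237 1.351
vertex 4.184 -3.245 2.043
endloop
endfacet
facet normal 0.449 -0.777 0.442
outer loop
vertex 3.13 -3.878 2.002
vertex 4.184 -3.245 2.043
vertex 3.387 -3.174 2.978
endloop
endfacet
facet normal -0.619 -0.785 0.002
outer loop
vertex 2.344 -3.26 1.284
vertex 3.13 -3.878 2.002
vertex 2.25 -3.183 2.509
endloop
endfacet
facet normal -0.745 0.161 -0.647
outer loop
vertex 2.913 -2.246 0.882
vertex 2.344 -3.26 1.284
vertex 2.116 -2.175 1.817
endloop
endfacet
facet normal 0.245 0.755 -0.609
outer loop
vertex 4.05 -2.237 1.351
vertex 2.913 -2.246 0.882
vertex 3.17 -1.542 1.858
endloop
endfacet
facet normal 0.982 0.175 0.064
outer loop
vertex 4.184 -3.245 2.043
vertex 4.05 -2.237 1.351
vertex 3.956 -2.16 2.576
endloop
endfacet

endsolid


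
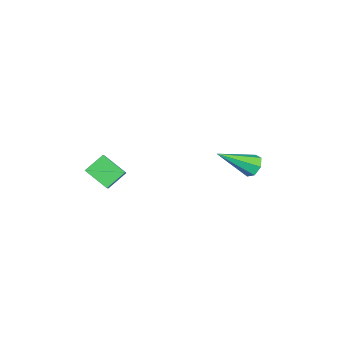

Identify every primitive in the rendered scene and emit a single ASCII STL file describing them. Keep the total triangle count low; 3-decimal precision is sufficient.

solid 
facet normal -0.254 0.785 -0.565
outer loop
vertex -1.048 4.551 -3.268
vertex -1.663 4.463 -3.114
vertex -1.224 4.82 -2.815
endloop
endfacet
facet normal 0.948 0.161 0.273
outer loop
vertex -1.048 4.551 -3.268
vertex -1.224 4.82 -2.815
vertex -1.137 2.837 -1.946
endloop
endfacet
facet normal -0.253 0.785 -0.565
outer loop
vertex -1.224 4.82 -2.815
vertex -1.663 4.463 -3.114
vertex -1.731 4.82 -2.588
endloop
endfacet
facet normal 0.377 0.386 0.842
outer loop
vertex -1.224 4.82 -2.815
vertex -1.731 4.82 -2.588
vertex -1.137 2.837 -1.946
endloop
endfacet
facet normal -0.254 0.785 -0.565
outer loop
vertex -1.731 4.82 -2.588
vertex -1.663 4.463 -3.114
vertex -2.186 4.551 -2.757
endloop
endfacet
facet normal -0.426 0.161 0.890
outer loop
vertex -1.731 4.82 -2.588
vertex -2.186 4.551 -2.757
vertex -1.137 2.837 -1.946
endloop
endfacet
facet normal -0.254 0.785 -0.565
outer loop
vertex -2.186 4.551 -2.757
vertex -1.663 4.463 -3.114
vertex -2.247 4.215 -3.196
endloop
endfacet
facet normal -0.858 -0.344 0.382
outer loop
vertex -2.186 4.551 -2.757
vertex -2.247 4.215 -3.196
vertex -1.137 2.837 -1.946
endloop
endfacet
facet normal -0.254 0.785 -0.565
outer loop
vertex -2.247 4.215 -3.196
vertex -1.663 4.463 -3.114
vertex -1.868 4.066 -3.573
endloop
endfacet
facet normal -0.592 -0.748 -0.299
outer loop
vertex -2.247 4.215 -3.196
vertex -1.868 4.066 -3.573
vertex -1.137 2.837 -1.946
endloop
endfacet
facet normal -0.254 0.785 -0.565
outer loop
vertex -1.868 4.066 -3.573
vertex -1.663 4.463 -3.114
vertex -1.334 4.216 -3.605
endloop
endfacet
facet normal 0.172 -0.748 -0.642
outer loop
vertex -1.868 4.066 -3.573
vertex -1.334 4.216 -3.605
vertex -1.137 2.837 -1.946
endloop
endfacet
facet normal -0.254 0.785 -0.565
outer loop
vertex -1.334 4.216 -3.605
vertex -1.663 4.463 -3.114
vertex -1.048 4.551 -3.268
endloop
endfacet
facet normal 0.856 -0.342 -0.386
outer loop
vertex -1.334 4.216 -3.605
vertex -1.048 4.551 -3.268
vertex -1.137 2.837 -1.946
endloop
endfacet
facet normal -0.762 -0.037 -0.647
outer loop
vertex 3.381 -2.451 0.186
vertex 2.829 -1.735 0.795
vertex 3.898 -1.487 -0.479
endloop
endfacet
facet normal 0.506 -0.657 -0.559
outer loop
vertex 4.751 -1.445 0.245
vertex 3.381 -2.451 0.186
vertex 3.898 -1.487 -0.479
endloop
endfacet
facet normal -0.762 -0.037 -0.647
outer loop
vertex 3.898 -1.487 -0.479
vertex 2.829 -1.735 0.795
vertex 3.346 -0.771 0.13
endloop
endfacet
facet normal 0.404 0.753 -0.519
outer loop
vertex 3.346 -0.771 0.13
vertex 4.751 -1.445 0.245
vertex 3.898 -1.487 -0.479
endloop
endfacet
facet normal -0.404 -0.753 0.519
outer loop
vertex 3.381 -2.451 0.186
vertex 3.682 -1.693 1.519
vertex 2.829 -1.735 0.795
endloop
endfacet
facet normal 0.506 -0.657 -0.559
outer loop
vertex 4.234 -2.409 0.91
vertex 3.381 -2.451 0.186
vertex 4.751 -1.445 0.245
endloop
endfacet
facet normal -0.404 -0.753 0.519
outer loop
vertex 4.234 -2.409 0.91
vertex 3.682 -1.693 1.519
vertex 3.381 -2.451 0.186
endloop
endfacet
facet normal -0.506 0.657 0.559
outer loop
vertex 2.829 -1.735 0.795
vertex 3.682 -1.693 1.519
vertex 3.346 -0.771 0.13
endloop
endfacet
facet normal 0.404 0.753 -0.519
outer loop
vertex 4.199 -0.729 0.854
vertex 4.751 -1.445 0.245
vertex 3.346 -0.771 0.13
endloop
endfacet
facet normal -0.506 0.657 0.559
outer loop
vertex 3.346 -0.771 0.13
vertex 3.682 -1.693 1.519
vertex 4.199 -0.729 0.854
endloop
endfacet
facet normal 0.762 0.037 0.647
outer loop
vertex 4.199 -0.729 0.854
vertex 4.234 -2.409 0.91
vertex 4.751 -1.445 0.245
endloop
endfacet
facet normal 0.762 0.037 0.647
outer loop
vertex 3.682 -1.693 1.519
vertex 4.234 -2.409 0.91
vertex 4.199 -0.729 0.854
endloop
endfacet

endsolid


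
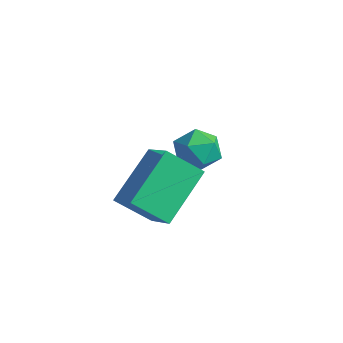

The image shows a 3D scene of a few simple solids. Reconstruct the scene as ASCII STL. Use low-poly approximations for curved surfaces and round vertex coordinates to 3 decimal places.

solid 
facet normal -0.576 -0.527 0.625
outer loop
vertex -1.792 -0.867 3.038
vertex -2.043 0.517 3.974
vertex -2.66 -0.623 2.444
endloop
endfacet
facet normal 0.149 -0.819 -0.554
outer loop
vertex -1.997 -0.017 1.726
vertex -1.792 -0.867 3.038
vertex -2.66 -0.623 2.444
endloop
endfacet
facet normal -0.576 -0.527 0.625
outer loop
vertex -2.66 -0.623 2.444
vertex -2.043 0.517 3.974
vertex -2.911 0.761 3.38
endloop
endfacet
facet normal -0.803 0.227 -0.551
outer loop
vertex -2.911 0.761 3.38
vertex -1.997 -0.017 1.726
vertex -2.66 -0.623 2.444
endloop
endfacet
facet normal 0.803 -0.227 0.551
outer loop
vertex -1.792 -0.867 3.038
vertex -1.38 1.123 3.256
vertex -2.043 0.517 3.974
endloop
endfacet
facet normal 0.149 -0.819 -0.554
outer loop
vertex -1.129 -0.261 2.32
vertex -1.792 -0.867 3.038
vertex -1.997 -0.017 1.726
endloop
endfacet
facet normal 0.803 -0.227 0.551
outer loop
vertex -1.129 -0.261 2.32
vertex -1.38 1.123 3.256
vertex -1.792 -0.867 3.038
endloop
endfacet
facet normal -0.149 0.819 0.554
outer loop
vertex -2.043 0.517 3.974
vertex -1.38 1.123 3.256
vertex -2.911 0.761 3.38
endloop
endfacet
facet normal -0.803 0.227 -0.551
outer loop
vertex -2.248 1.367 2.662
vertex -1.997 -0.017 1.726
vertex -2.911 0.761 3.38
endloop
endfacet
facet normal -0.149 0.819 0.554
outer loop
vertex -2.911 0.761 3.38
vertex -1.38 1.123 3.256
vertex -2.248 1.367 2.662
endloop
endfacet
facet normal 0.576 0.527 -0.625
outer loop
vertex -2.248 1.367 2.662
vertex -1.129 -0.261 2.32
vertex -1.997 -0.017 1.726
endloop
endfacet
facet normal 0.576 0.527 -0.625
outer loop
vertex -1.38 1.123 3.256
vertex -1.129 -0.261 2.32
vertex -2.248 1.367 2.662
endloop
endfacet
facet normal -0.402 0.905 -0.141
outer loop
vertex -3.138 2.972 1.845
vertex -3.588 2.85 2.345
vertex -2.987 3.14 2.49
endloop
endfacet
facet normal 0.292 0.906 -0.305
outer loop
vertex -3.138 2.972 1.845
vertex -2.987 3.14 2.49
vertex -2.512 2.853 2.092
endloop
endfacet
facet normal 0.401 0.419 -0.815
outer loop
vertex -3.138 2.972 1.845
vertex -2.512 2.853 2.092
vertex -2.82 2.385 1.7
endloop
endfacet
facet normal -0.227 0.116 -0.967
outer loop
vertex -3.138 2.972 1.845
vertex -2.82 2.385 1.7
vertex -3.485 2.383 1.856
endloop
endfacet
facet normal -0.724 0.416 -0.550
outer loop
vertex -3.138 2.972 1.845
vertex -3.485 2.383 1.856
vertex -3.588 2.85 2.345
endloop
endfacet
facet normal 0.655 0.704 0.275
outer loop
vertex -2.512 2.853 2.092
vertex -2.987 3.14 2.49
vertex -2.575 2.657 2.744
endloop
endfacet
facet normal -0.468 0.700 0.539
outer loop
vertex -2.987 3.14 2.49
vertex -3.588 2.85 2.345
vertex -3.24 2.655 2.9
endloop
endfacet
facet normal -0.988 -0.090 -0.122
outer loop
vertex -3.588 2.85 2.345
vertex -3.485 2.383 1.856
vertex -3.548 2.187 2.508
endloop
endfacet
facet normal -0.185 -0.576 -0.796
outer loop
vertex -3.485 2.383 1.856
vertex -2.82 2.385 1.7
vertex -3.073 1.9 2.11
endloop
endfacet
facet normal 0.830 -0.085 -0.551
outer loop
vertex -2.82 2.385 1.7
vertex -2.512 2.853 2.092
vertex -2.472 2.19 2.255
endloop
endfacet
facet normal 0.227 -0.116 0.967
outer loop
vertex -2.922 2.068 2.755
vertex -2.575 2.657 2.744
vertex -3.24 2.655 2.9
endloop
endfacet
facet normal -0.401 -0.419 0.815
outer loop
vertex -2.922 2.068 2.755
vertex -3.24 2.655 2.9
vertex -3.548 2.187 2.508
endloop
endfacet
facet normal -0.292 -0.906 0.305
outer loop
vertex -2.922 2.068 2.755
vertex -3.548 2.187 2.508
vertex -3.073 1.9 2.11
endloop
endfacet
facet normal 0.402 -0.905 0.141
outer loop
vertex -2.922 2.068 2.755
vertex -3.073 1.9 2.11
vertex -2.472 2.19 2.255
endloop
endfacet
facet normal 0.724 -0.416 0.550
outer loop
vertex -2.922 2.068 2.755
vertex -2.472 2.19 2.255
vertex -2.575 2.657 2.744
endloop
endfacet
facet normal 0.185 0.576 0.796
outer loop
vertex -3.24 2.655 2.9
vertex -2.575 2.657 2.744
vertex -2.987 3.14 2.49
endloop
endfacet
facet normal -0.830 0.085 0.551
outer loop
vertex -3.548 2.187 2.508
vertex -3.24 2.655 2.9
vertex -3.588 2.85 2.345
endloop
endfacet
facet normal -0.655 -0.704 -0.275
outer loop
vertex -3.073 1.9 2.11
vertex -3.548 2.187 2.508
vertex -3.485 2.383 1.856
endloop
endfacet
facet normal 0.468 -0.700 -0.539
outer loop
vertex -2.472 2.19 2.255
vertex -3.073 1.9 2.11
vertex -2.82 2.385 1.7
endloop
endfacet
facet normal 0.988 0.090 0.122
outer loop
vertex -2.575 2.657 2.744
vertex -2.472 2.19 2.255
vertex -2.512 2.853 2.092
endloop
endfacet

endsolid


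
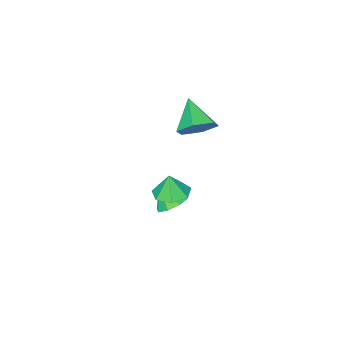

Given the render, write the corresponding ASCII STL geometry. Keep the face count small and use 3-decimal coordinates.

solid 
facet normal -0.073 0.069 -0.995
outer loop
vertex 0.454 2.389 -1.36
vertex -0.111 1.689 -1.367
vertex -0.304 2.565 -1.292
endloop
endfacet
facet normal 0.229 0.746 0.625
outer loop
vertex 0.454 2.389 -1.36
vertex -0.304 2.565 -1.292
vertex -0.029 1.611 -0.253
endloop
endfacet
facet normal -0.074 0.069 -0.995
outer loop
vertex -0.304 2.565 -1.292
vertex -0.111 1.689 -1.367
vertex -0.917 2.081 -1.28
endloop
endfacet
facet normal -0.455 0.593 0.665
outer loop
vertex -0.304 2.565 -1.292
vertex -0.917 2.081 -1.28
vertex -0.029 1.611 -0.253
endloop
endfacet
facet normal -0.074 0.069 -0.995
outer loop
vertex -0.917 2.081 -1.28
vertex -0.111 1.689 -1.367
vertex -0.923 1.301 -1.334
endloop
endfacet
facet normal -0.765 -0.039 0.643
outer loop
vertex -0.917 2.081 -1.28
vertex -0.923 1.301 -1.334
vertex -0.029 1.611 -0.253
endloop
endfacet
facet normal -0.074 0.070 -0.995
outer loop
vertex -0.923 1.301 -1.334
vertex -0.111 1.689 -1.367
vertex -0.318 0.814 -1.413
endloop
endfacet
facet normal -0.465 -0.671 0.577
outer loop
vertex -0.923 1.301 -1.334
vertex -0.318 0.814 -1.413
vertex -0.029 1.611 -0.253
endloop
endfacet
facet normal -0.073 0.070 -0.995
outer loop
vertex -0.318 0.814 -1.413
vertex -0.111 1.689 -1.367
vertex 0.443 0.986 -1.457
endloop
endfacet
facet normal 0.217 -0.829 0.515
outer loop
vertex -0.318 0.814 -1.413
vertex 0.443 0.986 -1.457
vertex -0.029 1.611 -0.253
endloop
endfacet
facet normal -0.074 0.069 -0.995
outer loop
vertex 0.443 0.986 -1.457
vertex -0.111 1.689 -1.367
vertex 0.786 1.687 -1.434
endloop
endfacet
facet normal 0.769 -0.393 0.505
outer loop
vertex 0.443 0.986 -1.457
vertex 0.786 1.687 -1.434
vertex -0.029 1.611 -0.253
endloop
endfacet
facet normal -0.074 0.070 -0.995
outer loop
vertex 0.786 1.687 -1.434
vertex -0.111 1.689 -1.367
vertex 0.454 2.389 -1.36
endloop
endfacet
facet normal 0.774 0.308 0.554
outer loop
vertex 0.786 1.687 -1.434
vertex 0.454 2.389 -1.36
vertex -0.029 1.611 -0.253
endloop
endfacet
facet normal -0.166 0.571 -0.804
outer loop
vertex -0.523 0.923 -3.423
vertex -1.206 0.456 -3.614
vertex -1.066 1.152 -3.148
endloop
endfacet
facet normal 0.534 0.333 0.777
outer loop
vertex -0.523 0.923 -3.423
vertex -1.066 1.152 -3.148
vertex -0.994 -0.276 -2.586
endloop
endfacet
facet normal -0.166 0.571 -0.804
outer loop
vertex -1.066 1.152 -3.148
vertex -1.206 0.456 -3.614
vertex -1.691 0.973 -3.146
endloop
endfacet
facet normal -0.100 0.360 0.928
outer loop
vertex -1.066 1.152 -3.148
vertex -1.691 0.973 -3.146
vertex -0.994 -0.276 -2.586
endloop
endfacet
facet normal -0.166 0.571 -0.804
outer loop
vertex -1.691 0.973 -3.146
vertex -1.206 0.456 -3.614
vertex -2.033 0.491 -3.418
endloop
endfacet
facet normal -0.624 0.002 0.781
outer loop
vertex -1.691 0.973 -3.146
vertex -2.033 0.491 -3.418
vertex -0.994 -0.276 -2.586
endloop
endfacet
facet normal -0.166 0.572 -0.803
outer loop
vertex -2.033 0.491 -3.418
vertex -1.206 0.456 -3.614
vertex -1.89 -0.012 -3.806
endloop
endfacet
facet normal -0.732 -0.534 0.422
outer loop
vertex -2.033 0.491 -3.418
vertex -1.89 -0.012 -3.806
vertex -0.994 -0.276 -2.586
endloop
endfacet
facet normal -0.166 0.572 -0.803
outer loop
vertex -1.89 -0.012 -3.806
vertex -1.206 0.456 -3.614
vertex -1.347 -0.241 -4.081
endloop
endfacet
facet normal -0.360 -0.931 0.063
outer loop
vertex -1.89 -0.012 -3.806
vertex -1.347 -0.241 -4.081
vertex -0.994 -0.276 -2.586
endloop
endfacet
facet normal -0.166 0.572 -0.803
outer loop
vertex -1.347 -0.241 -4.081
vertex -1.206 0.456 -3.614
vertex -0.721 -0.062 -4.083
endloop
endfacet
facet normal 0.274 -0.958 -0.087
outer loop
vertex -1.347 -0.241 -4.081
vertex -0.721 -0.062 -4.083
vertex -0.994 -0.276 -2.586
endloop
endfacet
facet normal -0.166 0.572 -0.803
outer loop
vertex -0.721 -0.062 -4.083
vertex -1.206 0.456 -3.614
vertex -0.38 0.42 -3.81
endloop
endfacet
facet normal 0.799 -0.599 0.060
outer loop
vertex -0.721 -0.062 -4.083
vertex -0.38 0.42 -3.81
vertex -0.994 -0.276 -2.586
endloop
endfacet
facet normal -0.166 0.571 -0.804
outer loop
vertex -0.38 0.42 -3.81
vertex -1.206 0.456 -3.614
vertex -0.523 0.923 -3.423
endloop
endfacet
facet normal 0.906 -0.064 0.418
outer loop
vertex -0.38 0.42 -3.81
vertex -0.523 0.923 -3.423
vertex -0.994 -0.276 -2.586
endloop
endfacet
facet normal 0.312 0.734 -0.603
outer loop
vertex -0.92 2.135 3.017
vertex -1.509 1.795 2.298
vertex -1.849 2.467 2.94
endloop
endfacet
facet normal -0.008 0.204 0.979
outer loop
vertex -0.92 2.135 3.017
vertex -1.849 2.467 2.94
vertex -2.051 0.525 3.342
endloop
endfacet
facet normal 0.312 0.734 -0.603
outer loop
vertex -1.849 2.467 2.94
vertex -1.509 1.795 2.298
vertex -2.439 2.127 2.221
endloop
endfacet
facet normal -0.802 0.200 0.563
outer loop
vertex -1.849 2.467 2.94
vertex -2.439 2.127 2.221
vertex -2.051 0.525 3.342
endloop
endfacet
facet normal 0.312 0.734 -0.603
outer loop
vertex -2.439 2.127 2.221
vertex -1.509 1.795 2.298
vertex -2.099 1.455 1.579
endloop
endfacet
facet normal -0.932 -0.330 -0.149
outer loop
vertex -2.439 2.127 2.221
vertex -2.099 1.455 1.579
vertex -2.051 0.525 3.342
endloop
endfacet
facet normal 0.313 0.733 -0.604
outer loop
vertex -2.099 1.455 1.579
vertex -1.509 1.795 2.298
vertex -1.17 1.122 1.656
endloop
endfacet
facet normal -0.270 -0.855 -0.444
outer loop
vertex -2.099 1.455 1.579
vertex -1.17 1.122 1.656
vertex -2.051 0.525 3.342
endloop
endfacet
facet normal 0.313 0.733 -0.604
outer loop
vertex -1.17 1.122 1.656
vertex -1.509 1.795 2.298
vertex -0.58 1.462 2.375
endloop
endfacet
facet normal 0.524 -0.851 -0.028
outer loop
vertex -1.17 1.122 1.656
vertex -0.58 1.462 2.375
vertex -2.051 0.525 3.342
endloop
endfacet
facet normal 0.313 0.734 -0.603
outer loop
vertex -0.58 1.462 2.375
vertex -1.509 1.795 2.298
vertex -0.92 2.135 3.017
endloop
endfacet
facet normal 0.655 -0.322 0.684
outer loop
vertex -0.58 1.462 2.375
vertex -0.92 2.135 3.017
vertex -2.051 0.525 3.342
endloop
endfacet

endsolid


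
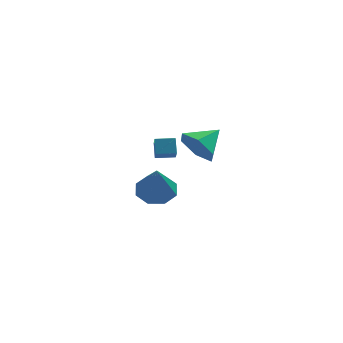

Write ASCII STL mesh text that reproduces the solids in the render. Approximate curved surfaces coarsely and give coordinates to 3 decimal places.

solid 
facet normal -0.998 -0.063 -0.013
outer loop
vertex -2.964 1.065 -0.469
vertex -3.009 1.645 0.178
vertex -2.999 1.756 -1.09
endloop
endfacet
facet normal 0.052 -0.666 -0.744
outer loop
vertex -2.071 1.815 -1.078
vertex -2.964 1.065 -0.469
vertex -2.999 1.756 -1.09
endloop
endfacet
facet normal -0.998 -0.063 -0.013
outer loop
vertex -2.999 1.756 -1.09
vertex -3.009 1.645 0.178
vertex -3.044 2.336 -0.443
endloop
endfacet
facet normal -0.039 0.743 -0.668
outer loop
vertex -3.044 2.336 -0.443
vertex -2.071 1.815 -1.078
vertex -2.999 1.756 -1.09
endloop
endfacet
facet normal 0.039 -0.743 0.668
outer loop
vertex -2.964 1.065 -0.469
vertex -2.081 1.704 0.19
vertex -3.009 1.645 0.178
endloop
endfacet
facet normal 0.052 -0.666 -0.744
outer loop
vertex -2.036 1.124 -0.457
vertex -2.964 1.065 -0.469
vertex -2.071 1.815 -1.078
endloop
endfacet
facet normal 0.039 -0.743 0.668
outer loop
vertex -2.036 1.124 -0.457
vertex -2.081 1.704 0.19
vertex -2.964 1.065 -0.469
endloop
endfacet
facet normal -0.052 0.666 0.744
outer loop
vertex -3.009 1.645 0.178
vertex -2.081 1.704 0.19
vertex -3.044 2.336 -0.443
endloop
endfacet
facet normal -0.039 0.743 -0.668
outer loop
vertex -2.116 2.395 -0.431
vertex -2.071 1.815 -1.078
vertex -3.044 2.336 -0.443
endloop
endfacet
facet normal -0.052 0.666 0.744
outer loop
vertex -3.044 2.336 -0.443
vertex -2.081 1.704 0.19
vertex -2.116 2.395 -0.431
endloop
endfacet
facet normal 0.998 0.063 0.013
outer loop
vertex -2.116 2.395 -0.431
vertex -2.036 1.124 -0.457
vertex -2.071 1.815 -1.078
endloop
endfacet
facet normal 0.998 0.063 0.013
outer loop
vertex -2.081 1.704 0.19
vertex -2.036 1.124 -0.457
vertex -2.116 2.395 -0.431
endloop
endfacet
facet normal -0.010 0.504 -0.863
outer loop
vertex -2.013 2.808 -3.345
vertex -2.941 2.48 -3.526
vertex -2.55 3.277 -3.065
endloop
endfacet
facet normal 0.657 0.354 0.666
outer loop
vertex -2.013 2.808 -3.345
vertex -2.55 3.277 -3.065
vertex -2.919 1.42 -1.714
endloop
endfacet
facet normal -0.010 0.504 -0.863
outer loop
vertex -2.55 3.277 -3.065
vertex -2.941 2.48 -3.526
vertex -3.315 3.279 -3.055
endloop
endfacet
facet normal 0.012 0.587 0.810
outer loop
vertex -2.55 3.277 -3.065
vertex -3.315 3.279 -3.055
vertex -2.919 1.42 -1.714
endloop
endfacet
facet normal -0.010 0.504 -0.863
outer loop
vertex -3.315 3.279 -3.055
vertex -2.941 2.48 -3.526
vertex -3.861 2.813 -3.321
endloop
endfacet
facet normal -0.637 0.357 0.683
outer loop
vertex -3.315 3.279 -3.055
vertex -3.861 2.813 -3.321
vertex -2.919 1.42 -1.714
endloop
endfacet
facet normal -0.010 0.504 -0.863
outer loop
vertex -3.861 2.813 -3.321
vertex -2.941 2.48 -3.526
vertex -3.868 2.152 -3.707
endloop
endfacet
facet normal -0.911 -0.201 0.360
outer loop
vertex -3.861 2.813 -3.321
vertex -3.868 2.152 -3.707
vertex -2.919 1.42 -1.714
endloop
endfacet
facet normal -0.011 0.506 -0.863
outer loop
vertex -3.868 2.152 -3.707
vertex -2.941 2.48 -3.526
vertex -3.331 1.684 -3.988
endloop
endfacet
facet normal -0.648 -0.761 0.029
outer loop
vertex -3.868 2.152 -3.707
vertex -3.331 1.684 -3.988
vertex -2.919 1.42 -1.714
endloop
endfacet
facet normal -0.010 0.506 -0.863
outer loop
vertex -3.331 1.684 -3.988
vertex -2.941 2.48 -3.526
vertex -2.566 1.682 -3.998
endloop
endfacet
facet normal -0.004 -0.993 -0.115
outer loop
vertex -3.331 1.684 -3.988
vertex -2.566 1.682 -3.998
vertex -2.919 1.42 -1.714
endloop
endfacet
facet normal -0.011 0.505 -0.863
outer loop
vertex -2.566 1.682 -3.998
vertex -2.941 2.48 -3.526
vertex -2.02 2.148 -3.732
endloop
endfacet
facet normal 0.646 -0.764 0.012
outer loop
vertex -2.566 1.682 -3.998
vertex -2.02 2.148 -3.732
vertex -2.919 1.42 -1.714
endloop
endfacet
facet normal -0.011 0.506 -0.863
outer loop
vertex -2.02 2.148 -3.732
vertex -2.941 2.48 -3.526
vertex -2.013 2.808 -3.345
endloop
endfacet
facet normal 0.919 -0.206 0.335
outer loop
vertex -2.02 2.148 -3.732
vertex -2.013 2.808 -3.345
vertex -2.919 1.42 -1.714
endloop
endfacet
facet normal -0.685 -0.575 -0.447
outer loop
vertex -0.674 -3.361 1.394
vertex -1.283 -3.235 2.165
vertex -1.314 -2.605 1.402
endloop
endfacet
facet normal 0.644 0.550 -0.532
outer loop
vertex -0.674 -3.361 1.394
vertex -1.314 -2.605 1.402
vertex -0.317 -2.425 2.795
endloop
endfacet
facet normal -0.685 -0.575 -0.447
outer loop
vertex -1.314 -2.605 1.402
vertex -1.283 -3.235 2.165
vertex -1.922 -2.479 2.172
endloop
endfacet
facet normal 0.023 0.989 -0.144
outer loop
vertex -1.314 -2.605 1.402
vertex -1.922 -2.479 2.172
vertex -0.317 -2.425 2.795
endloop
endfacet
facet normal -0.685 -0.575 -0.448
outer loop
vertex -1.922 -2.479 2.172
vertex -1.283 -3.235 2.165
vertex -1.892 -3.109 2.935
endloop
endfacet
facet normal -0.266 0.738 0.620
outer loop
vertex -1.922 -2.479 2.172
vertex -1.892 -3.109 2.935
vertex -0.317 -2.425 2.795
endloop
endfacet
facet normal -0.685 -0.575 -0.447
outer loop
vertex -1.892 -3.109 2.935
vertex -1.283 -3.235 2.165
vertex -1.252 -3.865 2.928
endloop
endfacet
facet normal 0.068 0.048 0.997
outer loop
vertex -1.892 -3.109 2.935
vertex -1.252 -3.865 2.928
vertex -0.317 -2.425 2.795
endloop
endfacet
facet normal -0.686 -0.575 -0.447
outer loop
vertex -1.252 -3.865 2.928
vertex -1.283 -3.235 2.165
vertex -0.644 -3.991 2.157
endloop
endfacet
facet normal 0.690 -0.392 0.608
outer loop
vertex -1.252 -3.865 2.928
vertex -0.644 -3.991 2.157
vertex -0.317 -2.425 2.795
endloop
endfacet
facet normal -0.685 -0.575 -0.447
outer loop
vertex -0.644 -3.991 2.157
vertex -1.283 -3.235 2.165
vertex -0.674 -3.361 1.394
endloop
endfacet
facet normal 0.978 -0.141 -0.155
outer loop
vertex -0.644 -3.991 2.157
vertex -0.674 -3.361 1.394
vertex -0.317 -2.425 2.795
endloop
endfacet

endsolid


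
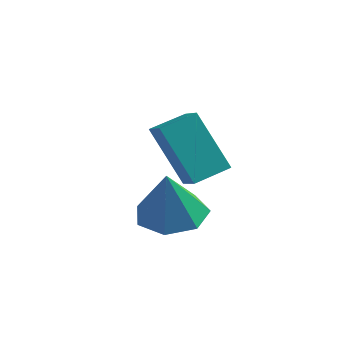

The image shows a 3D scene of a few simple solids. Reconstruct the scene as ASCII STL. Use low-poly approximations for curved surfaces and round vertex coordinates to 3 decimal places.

solid 
facet normal -0.072 0.292 -0.954
outer loop
vertex -1.184 0.211 -3.268
vertex -2.132 0.543 -3.095
vertex -1.253 1.053 -3.005
endloop
endfacet
facet normal 0.912 -0.052 0.407
outer loop
vertex -1.184 0.211 -3.268
vertex -1.253 1.053 -3.005
vertex -2.008 0.037 -1.445
endloop
endfacet
facet normal -0.072 0.293 -0.953
outer loop
vertex -1.253 1.053 -3.005
vertex -2.132 0.543 -3.095
vertex -1.985 1.511 -2.809
endloop
endfacet
facet normal 0.527 0.573 0.628
outer loop
vertex -1.253 1.053 -3.005
vertex -1.985 1.511 -2.809
vertex -2.008 0.037 -1.445
endloop
endfacet
facet normal -0.073 0.293 -0.953
outer loop
vertex -1.985 1.511 -2.809
vertex -2.132 0.543 -3.095
vertex -2.827 1.24 -2.828
endloop
endfacet
facet normal -0.229 0.663 0.713
outer loop
vertex -1.985 1.511 -2.809
vertex -2.827 1.24 -2.828
vertex -2.008 0.037 -1.445
endloop
endfacet
facet normal -0.073 0.293 -0.953
outer loop
vertex -2.827 1.24 -2.828
vertex -2.132 0.543 -3.095
vertex -3.146 0.445 -3.048
endloop
endfacet
facet normal -0.788 0.151 0.597
outer loop
vertex -2.827 1.24 -2.828
vertex -3.146 0.445 -3.048
vertex -2.008 0.037 -1.445
endloop
endfacet
facet normal -0.072 0.292 -0.954
outer loop
vertex -3.146 0.445 -3.048
vertex -2.132 0.543 -3.095
vertex -2.702 -0.277 -3.303
endloop
endfacet
facet normal -0.728 -0.578 0.369
outer loop
vertex -3.146 0.445 -3.048
vertex -2.702 -0.277 -3.303
vertex -2.008 0.037 -1.445
endloop
endfacet
facet normal -0.072 0.292 -0.954
outer loop
vertex -2.702 -0.277 -3.303
vertex -2.132 0.543 -3.095
vertex -1.828 -0.381 -3.401
endloop
endfacet
facet normal -0.094 -0.975 0.200
outer loop
vertex -2.702 -0.277 -3.303
vertex -1.828 -0.381 -3.401
vertex -2.008 0.037 -1.445
endloop
endfacet
facet normal -0.072 0.292 -0.954
outer loop
vertex -1.828 -0.381 -3.401
vertex -2.132 0.543 -3.095
vertex -1.184 0.211 -3.268
endloop
endfacet
facet normal 0.636 -0.741 0.217
outer loop
vertex -1.828 -0.381 -3.401
vertex -1.184 0.211 -3.268
vertex -2.008 0.037 -1.445
endloop
endfacet
facet normal -0.507 0.003 0.862
outer loop
vertex -3.138 3.64 -0.768
vertex -3.791 4.161 -1.154
vertex -3.74 2.626 -1.119
endloop
endfacet
facet normal 0.709 -0.566 0.420
outer loop
vertex -2.629 2.619 -3.006
vertex -3.138 3.64 -0.768
vertex -3.74 2.626 -1.119
endloop
endfacet
facet normal -0.506 0.003 0.862
outer loop
vertex -3.74 2.626 -1.119
vertex -3.791 4.161 -1.154
vertex -4.393 3.147 -1.504
endloop
endfacet
facet normal -0.489 -0.824 -0.285
outer loop
vertex -4.393 3.147 -1.504
vertex -2.629 2.619 -3.006
vertex -3.74 2.626 -1.119
endloop
endfacet
facet normal 0.489 0.824 0.285
outer loop
vertex -3.138 3.64 -0.768
vertex -2.68 4.154 -3.041
vertex -3.791 4.161 -1.154
endloop
endfacet
facet normal 0.710 -0.566 0.420
outer loop
vertex -2.027 3.633 -2.656
vertex -3.138 3.64 -0.768
vertex -2.629 2.619 -3.006
endloop
endfacet
facet normal 0.489 0.824 0.285
outer loop
vertex -2.027 3.633 -2.656
vertex -2.68 4.154 -3.041
vertex -3.138 3.64 -0.768
endloop
endfacet
facet normal -0.709 0.566 -0.420
outer loop
vertex -3.791 4.161 -1.154
vertex -2.68 4.154 -3.041
vertex -4.393 3.147 -1.504
endloop
endfacet
facet normal -0.489 -0.824 -0.285
outer loop
vertex -3.282 3.14 -3.392
vertex -2.629 2.619 -3.006
vertex -4.393 3.147 -1.504
endloop
endfacet
facet normal -0.709 0.566 -0.420
outer loop
vertex -4.393 3.147 -1.504
vertex -2.68 4.154 -3.041
vertex -3.282 3.14 -3.392
endloop
endfacet
facet normal 0.507 -0.003 -0.862
outer loop
vertex -3.282 3.14 -3.392
vertex -2.027 3.633 -2.656
vertex -2.629 2.619 -3.006
endloop
endfacet
facet normal 0.507 -0.002 -0.862
outer loop
vertex -2.68 4.154 -3.041
vertex -2.027 3.633 -2.656
vertex -3.282 3.14 -3.392
endloop
endfacet

endsolid


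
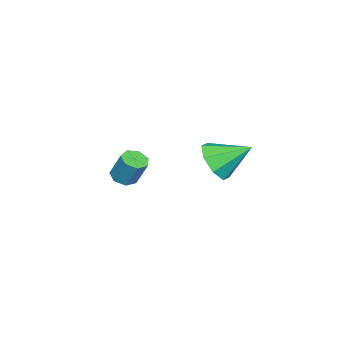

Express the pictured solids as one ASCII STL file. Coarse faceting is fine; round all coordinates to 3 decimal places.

solid 
facet normal 0.224 -0.813 -0.537
outer loop
vertex -1.025 2.093 2.429
vertex -1.564 1.557 3.016
vertex -1.724 2.048 2.206
endloop
endfacet
facet normal 0.077 0.902 -0.424
outer loop
vertex -1.025 2.093 2.429
vertex -1.724 2.048 2.206
vertex -1.916 2.843 3.864
endloop
endfacet
facet normal 0.223 -0.814 -0.537
outer loop
vertex -1.724 2.048 2.206
vertex -1.564 1.557 3.016
vertex -2.329 1.716 2.458
endloop
endfacet
facet normal -0.564 0.717 -0.409
outer loop
vertex -1.724 2.048 2.206
vertex -2.329 1.716 2.458
vertex -1.916 2.843 3.864
endloop
endfacet
facet normal 0.223 -0.813 -0.537
outer loop
vertex -2.329 1.716 2.458
vertex -1.564 1.557 3.016
vertex -2.486 1.291 3.036
endloop
endfacet
facet normal -0.939 0.345 -0.001
outer loop
vertex -2.329 1.716 2.458
vertex -2.486 1.291 3.036
vertex -1.916 2.843 3.864
endloop
endfacet
facet normal 0.223 -0.814 -0.537
outer loop
vertex -2.486 1.291 3.036
vertex -1.564 1.557 3.016
vertex -2.103 1.022 3.603
endloop
endfacet
facet normal -0.828 0.005 0.561
outer loop
vertex -2.486 1.291 3.036
vertex -2.103 1.022 3.603
vertex -1.916 2.843 3.864
endloop
endfacet
facet normal 0.224 -0.814 -0.536
outer loop
vertex -2.103 1.022 3.603
vertex -1.564 1.557 3.016
vertex -1.404 1.067 3.826
endloop
endfacet
facet normal -0.296 -0.106 0.949
outer loop
vertex -2.103 1.022 3.603
vertex -1.404 1.067 3.826
vertex -1.916 2.843 3.864
endloop
endfacet
facet normal 0.223 -0.814 -0.536
outer loop
vertex -1.404 1.067 3.826
vertex -1.564 1.557 3.016
vertex -0.799 1.399 3.574
endloop
endfacet
facet normal 0.346 0.080 0.935
outer loop
vertex -1.404 1.067 3.826
vertex -0.799 1.399 3.574
vertex -1.916 2.843 3.864
endloop
endfacet
facet normal 0.223 -0.814 -0.537
outer loop
vertex -0.799 1.399 3.574
vertex -1.564 1.557 3.016
vertex -0.642 1.824 2.995
endloop
endfacet
facet normal 0.720 0.451 0.527
outer loop
vertex -0.799 1.399 3.574
vertex -0.642 1.824 2.995
vertex -1.916 2.843 3.864
endloop
endfacet
facet normal 0.223 -0.813 -0.538
outer loop
vertex -0.642 1.824 2.995
vertex -1.564 1.557 3.016
vertex -1.025 2.093 2.429
endloop
endfacet
facet normal 0.609 0.792 -0.036
outer loop
vertex -0.642 1.824 2.995
vertex -1.025 2.093 2.429
vertex -1.916 2.843 3.864
endloop
endfacet
facet normal -0.122 -0.433 -0.893
outer loop
vertex -2.751 -3.12 0.289
vertex -3.319 -2.962 0.29
vertex -2.854 -2.664 0.082
endloop
endfacet
facet normal 0.972 0.131 -0.196
outer loop
vertex -2.751 -3.12 0.289
vertex -2.854 -2.664 0.082
vertex -2.593 -2.557 1.45
endloop
endfacet
facet normal 0.972 0.130 -0.196
outer loop
vertex -2.593 -2.557 1.45
vertex -2.854 -2.664 0.082
vertex -2.696 -2.1 1.242
endloop
endfacet
facet normal 0.121 0.434 0.893
outer loop
vertex -2.593 -2.557 1.45
vertex -2.696 -2.1 1.242
vertex -3.161 -2.398 1.45
endloop
endfacet
facet normal -0.121 -0.434 -0.893
outer loop
vertex -2.854 -2.664 0.082
vertex -3.319 -2.962 0.29
vertex -3.308 -2.432 0.031
endloop
endfacet
facet normal 0.447 0.779 -0.440
outer loop
vertex -2.854 -2.664 0.082
vertex -3.308 -2.432 0.031
vertex -2.696 -2.1 1.242
endloop
endfacet
facet normal 0.447 0.779 -0.439
outer loop
vertex -2.696 -2.1 1.242
vertex -3.308 -2.432 0.031
vertex -3.15 -1.868 1.192
endloop
endfacet
facet normal 0.123 0.432 0.893
outer loop
vertex -2.696 -2.1 1.242
vertex -3.15 -1.868 1.192
vertex -3.161 -2.398 1.45
endloop
endfacet
facet normal -0.121 -0.434 -0.893
outer loop
vertex -3.308 -2.432 0.031
vertex -3.319 -2.962 0.29
vertex -3.77 -2.599 0.175
endloop
endfacet
facet normal -0.413 0.840 -0.352
outer loop
vertex -3.308 -2.432 0.031
vertex -3.77 -2.599 0.175
vertex -3.15 -1.868 1.192
endloop
endfacet
facet normal -0.413 0.840 -0.352
outer loop
vertex -3.15 -1.868 1.192
vertex -3.77 -2.599 0.175
vertex -3.612 -2.035 1.336
endloop
endfacet
facet normal 0.122 0.432 0.893
outer loop
vertex -3.15 -1.868 1.192
vertex -3.612 -2.035 1.336
vertex -3.161 -2.398 1.45
endloop
endfacet
facet normal -0.121 -0.433 -0.893
outer loop
vertex -3.77 -2.599 0.175
vertex -3.319 -2.962 0.29
vertex -3.893 -3.039 0.405
endloop
endfacet
facet normal -0.963 0.269 0.000
outer loop
vertex -3.77 -2.599 0.175
vertex -3.893 -3.039 0.405
vertex -3.612 -2.035 1.336
endloop
endfacet
facet normal -0.964 0.268 0.002
outer loop
vertex -3.612 -2.035 1.336
vertex -3.893 -3.039 0.405
vertex -3.734 -2.476 1.566
endloop
endfacet
facet normal 0.122 0.432 0.893
outer loop
vertex -3.612 -2.035 1.336
vertex -3.734 -2.476 1.566
vertex -3.161 -2.398 1.45
endloop
endfacet
facet normal -0.121 -0.434 -0.893
outer loop
vertex -3.893 -3.039 0.405
vertex -3.319 -2.962 0.29
vertex -3.583 -3.421 0.549
endloop
endfacet
facet normal -0.787 -0.506 0.353
outer loop
vertex -3.893 -3.039 0.405
vertex -3.583 -3.421 0.549
vertex -3.734 -2.476 1.566
endloop
endfacet
facet normal -0.788 -0.505 0.353
outer loop
vertex -3.734 -2.476 1.566
vertex -3.583 -3.421 0.549
vertex -3.425 -2.858 1.709
endloop
endfacet
facet normal 0.122 0.433 0.893
outer loop
vertex -3.734 -2.476 1.566
vertex -3.425 -2.858 1.709
vertex -3.161 -2.398 1.45
endloop
endfacet
facet normal -0.122 -0.434 -0.893
outer loop
vertex -3.583 -3.421 0.549
vertex -3.319 -2.962 0.29
vertex -3.075 -3.457 0.497
endloop
endfacet
facet normal -0.019 -0.898 0.439
outer loop
vertex -3.583 -3.421 0.549
vertex -3.075 -3.457 0.497
vertex -3.425 -2.858 1.709
endloop
endfacet
facet normal -0.020 -0.899 0.438
outer loop
vertex -3.425 -2.858 1.709
vertex -3.075 -3.457 0.497
vertex -2.917 -2.894 1.658
endloop
endfacet
facet normal 0.120 0.434 0.893
outer loop
vertex -3.425 -2.858 1.709
vertex -2.917 -2.894 1.658
vertex -3.161 -2.398 1.45
endloop
endfacet
facet normal -0.122 -0.434 -0.893
outer loop
vertex -3.075 -3.457 0.497
vertex -3.319 -2.962 0.29
vertex -2.751 -3.12 0.289
endloop
endfacet
facet normal 0.764 -0.615 0.194
outer loop
vertex -3.075 -3.457 0.497
vertex -2.751 -3.12 0.289
vertex -2.917 -2.894 1.658
endloop
endfacet
facet normal 0.764 -0.615 0.194
outer loop
vertex -2.917 -2.894 1.658
vertex -2.751 -3.12 0.289
vertex -2.593 -2.557 1.45
endloop
endfacet
facet normal 0.122 0.434 0.893
outer loop
vertex -2.917 -2.894 1.658
vertex -2.593 -2.557 1.45
vertex -3.161 -2.398 1.45
endloop
endfacet

endsolid
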